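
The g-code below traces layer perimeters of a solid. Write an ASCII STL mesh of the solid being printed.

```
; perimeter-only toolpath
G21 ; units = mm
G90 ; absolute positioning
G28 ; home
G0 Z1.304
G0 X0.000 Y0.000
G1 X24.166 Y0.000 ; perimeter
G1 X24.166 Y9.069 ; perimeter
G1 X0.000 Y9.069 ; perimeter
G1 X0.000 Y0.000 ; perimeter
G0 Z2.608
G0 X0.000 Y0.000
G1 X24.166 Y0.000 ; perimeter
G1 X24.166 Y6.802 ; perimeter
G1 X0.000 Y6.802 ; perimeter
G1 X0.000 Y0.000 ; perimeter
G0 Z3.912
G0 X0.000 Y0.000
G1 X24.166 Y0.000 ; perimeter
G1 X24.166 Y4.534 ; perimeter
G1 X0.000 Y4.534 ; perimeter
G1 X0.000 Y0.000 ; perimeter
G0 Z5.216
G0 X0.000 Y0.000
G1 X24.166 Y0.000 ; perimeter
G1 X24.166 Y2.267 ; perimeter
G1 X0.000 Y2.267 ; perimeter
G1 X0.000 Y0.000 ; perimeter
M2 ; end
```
solid part
  facet normal 0.0000 0.0000 -1.0000
    outer loop
      vertex 24.166 11.336 0.000
      vertex 24.166 0.000 0.000
      vertex 0.000 0.000 0.000
    endloop
  endfacet
  facet normal 0.0000 0.0000 -1.0000
    outer loop
      vertex 0.000 11.336 0.000
      vertex 24.166 11.336 0.000
      vertex 0.000 0.000 0.000
    endloop
  endfacet
  facet normal 0.0000 -1.0000 0.0000
    outer loop
      vertex 0.000 0.000 0.000
      vertex 24.166 0.000 0.000
      vertex 24.166 0.000 6.520
    endloop
  endfacet
  facet normal 0.0000 -1.0000 0.0000
    outer loop
      vertex 0.000 0.000 0.000
      vertex 24.166 0.000 6.520
      vertex 0.000 0.000 6.520
    endloop
  endfacet
  facet normal 0.0000 0.4986 0.8668
    outer loop
      vertex 0.000 0.000 6.520
      vertex 24.166 0.000 6.520
      vertex 24.166 11.336 0.000
    endloop
  endfacet
  facet normal 0.0000 0.4986 0.8668
    outer loop
      vertex 0.000 0.000 6.520
      vertex 24.166 11.336 0.000
      vertex 0.000 11.336 0.000
    endloop
  endfacet
  facet normal -1.0000 0.0000 0.0000
    outer loop
      vertex 0.000 0.000 6.520
      vertex 0.000 11.336 0.000
      vertex 0.000 0.000 0.000
    endloop
  endfacet
  facet normal 1.0000 0.0000 0.0000
    outer loop
      vertex 24.166 0.000 0.000
      vertex 24.166 11.336 0.000
      vertex 24.166 0.000 6.520
    endloop
  endfacet
endsolid part

The G0 Z moves step by Δz≈1.304 mm. The G1 loops shrink linearly with z, so the solid tapers from its base footprint up to z≈6.52. Closing with a flat bottom cap and the tapered top and triangulating gives 8 facets — a wedge (ramp): 24.2 × 11.3 mm base, rising to 6.52 mm along the y=0 edge and sloping linearly to z=0 at y=11.3.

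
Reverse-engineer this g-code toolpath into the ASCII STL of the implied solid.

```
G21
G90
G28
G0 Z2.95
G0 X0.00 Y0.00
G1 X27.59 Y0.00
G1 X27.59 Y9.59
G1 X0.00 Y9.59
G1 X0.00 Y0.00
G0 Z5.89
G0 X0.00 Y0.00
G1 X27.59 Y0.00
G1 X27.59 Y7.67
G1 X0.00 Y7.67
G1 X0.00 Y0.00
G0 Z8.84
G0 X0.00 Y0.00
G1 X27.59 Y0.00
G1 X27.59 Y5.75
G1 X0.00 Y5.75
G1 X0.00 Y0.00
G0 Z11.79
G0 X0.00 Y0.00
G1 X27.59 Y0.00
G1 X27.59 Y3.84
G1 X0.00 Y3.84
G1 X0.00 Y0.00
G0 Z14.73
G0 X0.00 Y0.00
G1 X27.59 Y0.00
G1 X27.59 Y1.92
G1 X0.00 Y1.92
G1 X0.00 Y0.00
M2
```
solid part
  facet normal 0.0000 0.0000 -1.0000
    outer loop
      vertex 27.59 11.51 0.00
      vertex 27.59 0.00 0.00
      vertex 0.00 0.00 0.00
    endloop
  endfacet
  facet normal 0.0000 0.0000 -1.0000
    outer loop
      vertex 0.00 11.51 0.00
      vertex 27.59 11.51 0.00
      vertex 0.00 0.00 0.00
    endloop
  endfacet
  facet normal 0.0000 -1.0000 0.0000
    outer loop
      vertex 0.00 0.00 0.00
      vertex 27.59 0.00 0.00
      vertex 27.59 0.00 17.68
    endloop
  endfacet
  facet normal 0.0000 -1.0000 0.0000
    outer loop
      vertex 0.00 0.00 0.00
      vertex 27.59 0.00 17.68
      vertex 0.00 0.00 17.68
    endloop
  endfacet
  facet normal 0.0000 0.8381 0.5456
    outer loop
      vertex 0.00 0.00 17.68
      vertex 27.59 0.00 17.68
      vertex 27.59 11.51 0.00
    endloop
  endfacet
  facet normal 0.0000 0.8381 0.5456
    outer loop
      vertex 0.00 0.00 17.68
      vertex 27.59 11.51 0.00
      vertex 0.00 11.51 0.00
    endloop
  endfacet
  facet normal -1.0000 0.0000 0.0000
    outer loop
      vertex 0.00 0.00 17.68
      vertex 0.00 11.51 0.00
      vertex 0.00 0.00 0.00
    endloop
  endfacet
  facet normal 1.0000 0.0000 0.0000
    outer loop
      vertex 27.59 0.00 0.00
      vertex 27.59 11.51 0.00
      vertex 27.59 0.00 17.68
    endloop
  endfacet
endsolid part

The G0 Z moves step by Δz≈2.95 mm. The G1 loops shrink linearly with z, so the solid tapers from its base footprint up to z≈17.7. Closing with a flat bottom cap and the tapered top and triangulating gives 8 facets — a wedge (ramp): 27.6 × 11.5 mm base, rising to 17.7 mm along the y=0 edge and sloping linearly to z=0 at y=11.5.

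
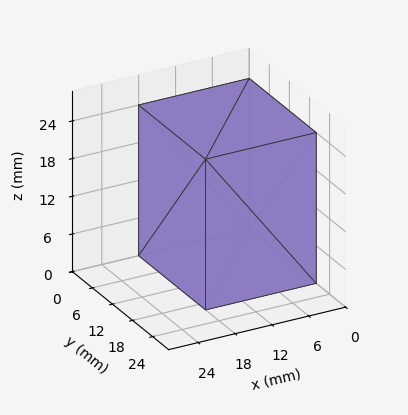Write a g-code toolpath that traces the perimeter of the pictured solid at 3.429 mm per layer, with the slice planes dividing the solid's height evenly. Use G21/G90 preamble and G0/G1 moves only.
Reading the render: the shape is a rectangular box, roughly 18 × 20 mm footprint and 24 mm tall (dimensions read to the nearest mm from the axis ticks). For the g-code, the solid's height is divided into equal slices at the stated Δz and each level perimeter traced with G1 moves after a G0 lift.

; perimeter-only toolpath
G21 ; units = mm
G90 ; absolute positioning
G28 ; home
; layer 1
G0 Z3.429
G0 X0.000 Y0.000
G1 X18.000 Y0.000
G1 X18.000 Y20.000
G1 X0.000 Y20.000
G1 X0.000 Y0.000
; layer 2
G0 Z6.857
G0 X0.000 Y0.000
G1 X18.000 Y0.000
G1 X18.000 Y20.000
G1 X0.000 Y20.000
G1 X0.000 Y0.000
; layer 3
G0 Z10.286
G0 X0.000 Y0.000
G1 X18.000 Y0.000
G1 X18.000 Y20.000
G1 X0.000 Y20.000
G1 X0.000 Y0.000
; layer 4
G0 Z13.714
G0 X0.000 Y0.000
G1 X18.000 Y0.000
G1 X18.000 Y20.000
G1 X0.000 Y20.000
G1 X0.000 Y0.000
; layer 5
G0 Z17.143
G0 X0.000 Y0.000
G1 X18.000 Y0.000
G1 X18.000 Y20.000
G1 X0.000 Y20.000
G1 X0.000 Y0.000
; layer 6
G0 Z20.571
G0 X0.000 Y0.000
G1 X18.000 Y0.000
G1 X18.000 Y20.000
G1 X0.000 Y20.000
G1 X0.000 Y0.000
; layer 7
G0 Z24.000
G0 X0.000 Y0.000
G1 X18.000 Y0.000
G1 X18.000 Y20.000
G1 X0.000 Y20.000
G1 X0.000 Y0.000
M2 ; end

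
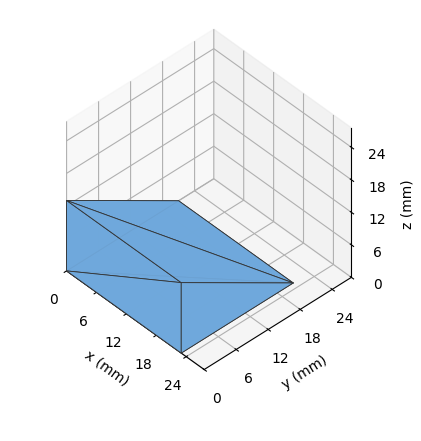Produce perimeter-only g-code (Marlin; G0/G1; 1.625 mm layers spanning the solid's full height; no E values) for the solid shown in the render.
Reading the render: the shape is a wedge (ramp): 23 × 21 mm base, rising to 13 mm along the y=0 edge and sloping linearly to z=0 at y=21 (dimensions read to the nearest mm from the axis ticks). For the g-code, the solid's height is divided into equal slices at the stated Δz and each level perimeter traced with G1 moves after a G0 lift.

; perimeter-only toolpath
G21 ; units = mm
G90 ; absolute positioning
G28 ; home
; layer 1
G0 Z1.625
G0 X0.000 Y0.000
G1 X23.000 Y0.000
G1 X23.000 Y18.375
G1 X0.000 Y18.375
G1 X0.000 Y0.000
; layer 2
G0 Z3.250
G0 X0.000 Y0.000
G1 X23.000 Y0.000
G1 X23.000 Y15.750
G1 X0.000 Y15.750
G1 X0.000 Y0.000
; layer 3
G0 Z4.875
G0 X0.000 Y0.000
G1 X23.000 Y0.000
G1 X23.000 Y13.125
G1 X0.000 Y13.125
G1 X0.000 Y0.000
; layer 4
G0 Z6.500
G0 X0.000 Y0.000
G1 X23.000 Y0.000
G1 X23.000 Y10.500
G1 X0.000 Y10.500
G1 X0.000 Y0.000
; layer 5
G0 Z8.125
G0 X0.000 Y0.000
G1 X23.000 Y0.000
G1 X23.000 Y7.875
G1 X0.000 Y7.875
G1 X0.000 Y0.000
; layer 6
G0 Z9.750
G0 X0.000 Y0.000
G1 X23.000 Y0.000
G1 X23.000 Y5.250
G1 X0.000 Y5.250
G1 X0.000 Y0.000
; layer 7
G0 Z11.375
G0 X0.000 Y0.000
G1 X23.000 Y0.000
G1 X23.000 Y2.625
G1 X0.000 Y2.625
G1 X0.000 Y0.000
M2 ; end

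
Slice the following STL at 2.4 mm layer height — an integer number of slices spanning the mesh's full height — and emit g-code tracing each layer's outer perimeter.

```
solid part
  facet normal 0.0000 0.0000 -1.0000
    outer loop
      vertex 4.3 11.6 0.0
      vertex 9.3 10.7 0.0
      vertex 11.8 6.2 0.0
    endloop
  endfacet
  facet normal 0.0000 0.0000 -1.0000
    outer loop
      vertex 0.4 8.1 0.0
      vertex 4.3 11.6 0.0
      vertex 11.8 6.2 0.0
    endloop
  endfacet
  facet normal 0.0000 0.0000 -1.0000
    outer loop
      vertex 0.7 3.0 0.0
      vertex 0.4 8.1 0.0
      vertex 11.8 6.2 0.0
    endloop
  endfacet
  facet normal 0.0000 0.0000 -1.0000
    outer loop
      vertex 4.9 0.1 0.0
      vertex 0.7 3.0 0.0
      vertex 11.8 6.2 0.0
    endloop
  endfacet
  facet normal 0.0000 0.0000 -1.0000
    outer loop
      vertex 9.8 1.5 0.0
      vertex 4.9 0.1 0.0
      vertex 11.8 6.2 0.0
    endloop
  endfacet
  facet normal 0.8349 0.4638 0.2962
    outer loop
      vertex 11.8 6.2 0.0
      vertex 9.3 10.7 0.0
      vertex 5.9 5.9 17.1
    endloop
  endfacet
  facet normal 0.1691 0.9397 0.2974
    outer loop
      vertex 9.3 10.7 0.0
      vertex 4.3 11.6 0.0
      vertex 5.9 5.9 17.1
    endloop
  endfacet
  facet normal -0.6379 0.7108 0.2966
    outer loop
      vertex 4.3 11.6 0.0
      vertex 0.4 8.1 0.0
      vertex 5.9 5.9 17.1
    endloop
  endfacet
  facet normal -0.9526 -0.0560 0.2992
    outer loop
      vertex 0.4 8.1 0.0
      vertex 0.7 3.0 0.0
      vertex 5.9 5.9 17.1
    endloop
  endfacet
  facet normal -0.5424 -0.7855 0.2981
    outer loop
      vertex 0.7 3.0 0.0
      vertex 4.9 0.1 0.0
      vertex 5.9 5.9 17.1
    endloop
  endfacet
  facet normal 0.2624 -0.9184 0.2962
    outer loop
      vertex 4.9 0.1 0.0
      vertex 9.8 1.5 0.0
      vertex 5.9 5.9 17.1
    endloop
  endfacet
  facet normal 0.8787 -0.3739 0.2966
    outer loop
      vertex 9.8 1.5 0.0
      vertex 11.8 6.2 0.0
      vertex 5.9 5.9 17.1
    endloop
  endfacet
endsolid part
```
; perimeter-only toolpath
G21 ; units = mm
G90 ; absolute positioning
G28 ; home
; layer 1
G0 Z2.4
G0 X11.0 Y6.2
G1 X8.8 Y10.0
G1 X4.5 Y10.8
G1 X1.2 Y7.8
G1 X1.4 Y3.4
G1 X5.0 Y0.9
G1 X9.2 Y2.1
G1 X11.0 Y6.2
; layer 2
G0 Z4.9
G0 X10.1 Y6.1
G1 X8.3 Y9.3
G1 X4.8 Y10.0
G1 X2.0 Y7.5
G1 X2.2 Y3.8
G1 X5.2 Y1.8
G1 X8.7 Y2.8
G1 X10.1 Y6.1
; layer 3
G0 Z7.3
G0 X9.3 Y6.1
G1 X7.8 Y8.6
G1 X5.0 Y9.2
G1 X2.8 Y7.2
G1 X2.9 Y4.2
G1 X5.3 Y2.6
G1 X8.1 Y3.4
G1 X9.3 Y6.1
; layer 4
G0 Z9.8
G0 X8.4 Y6.0
G1 X7.4 Y8.0
G1 X5.2 Y8.3
G1 X3.5 Y6.8
G1 X3.7 Y4.7
G1 X5.5 Y3.4
G1 X7.6 Y4.0
G1 X8.4 Y6.0
; layer 5
G0 Z12.2
G0 X7.6 Y6.0
G1 X6.9 Y7.3
G1 X5.4 Y7.5
G1 X4.3 Y6.5
G1 X4.4 Y5.1
G1 X5.6 Y4.2
G1 X7.0 Y4.6
G1 X7.6 Y6.0
; layer 6
G0 Z14.7
G0 X6.7 Y5.9
G1 X6.4 Y6.6
G1 X5.7 Y6.7
G1 X5.1 Y6.2
G1 X5.2 Y5.5
G1 X5.8 Y5.1
G1 X6.5 Y5.3
G1 X6.7 Y5.9
M2 ; end

The solid is a regular 7-sided pyramid, base circumscribed radius ≈ 5.9 mm, apex at z ≈ 17.1 mm. Slicing at Δz = 2.4 mm — 7 equal slices spanning the solid's height, so layer i sits at z = i·h/7 — gives 6 non-empty perimeters. Each is a 7-segment closed polygon; G0 lifts to the layer z and rapids to the start vertex, then G1 traces the edges. The cross-section shrinks linearly with z (the slice at the apex is degenerate and omitted).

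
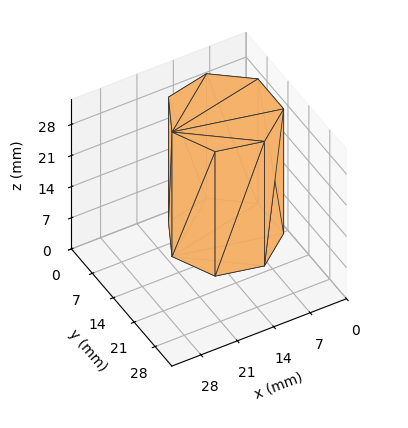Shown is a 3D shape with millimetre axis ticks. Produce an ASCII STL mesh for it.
Reading the render: the shape is a regular 7-sided prism (a cylinder approximated with 7 flat sides), circumscribed radius ≈ 10 mm, height ≈ 28 mm (dimensions read to the nearest mm from the axis ticks). For the STL, each face is triangulated and given an outward normal.

solid part
  facet normal 0.0000 0.0000 -1.0000
    outer loop
      vertex 7.8 19.7 0.0
      vertex 16.2 17.8 0.0
      vertex 20.0 10.0 0.0
    endloop
  endfacet
  facet normal 0.0000 0.0000 -1.0000
    outer loop
      vertex 1.0 14.3 0.0
      vertex 7.8 19.7 0.0
      vertex 20.0 10.0 0.0
    endloop
  endfacet
  facet normal 0.0000 0.0000 -1.0000
    outer loop
      vertex 1.0 5.7 0.0
      vertex 1.0 14.3 0.0
      vertex 20.0 10.0 0.0
    endloop
  endfacet
  facet normal 0.0000 0.0000 -1.0000
    outer loop
      vertex 7.8 0.3 0.0
      vertex 1.0 5.7 0.0
      vertex 20.0 10.0 0.0
    endloop
  endfacet
  facet normal 0.0000 0.0000 -1.0000
    outer loop
      vertex 16.2 2.2 0.0
      vertex 7.8 0.3 0.0
      vertex 20.0 10.0 0.0
    endloop
  endfacet
  facet normal 0.0000 0.0000 1.0000
    outer loop
      vertex 20.0 10.0 28.0
      vertex 16.2 17.8 28.0
      vertex 7.8 19.7 28.0
    endloop
  endfacet
  facet normal 0.0000 0.0000 1.0000
    outer loop
      vertex 20.0 10.0 28.0
      vertex 7.8 19.7 28.0
      vertex 1.0 14.3 28.0
    endloop
  endfacet
  facet normal 0.0000 0.0000 1.0000
    outer loop
      vertex 20.0 10.0 28.0
      vertex 1.0 14.3 28.0
      vertex 1.0 5.7 28.0
    endloop
  endfacet
  facet normal 0.0000 0.0000 1.0000
    outer loop
      vertex 20.0 10.0 28.0
      vertex 1.0 5.7 28.0
      vertex 7.8 0.3 28.0
    endloop
  endfacet
  facet normal 0.0000 0.0000 1.0000
    outer loop
      vertex 20.0 10.0 28.0
      vertex 7.8 0.3 28.0
      vertex 16.2 2.2 28.0
    endloop
  endfacet
  facet normal 0.8990 0.4380 0.0000
    outer loop
      vertex 20.0 10.0 0.0
      vertex 16.2 17.8 0.0
      vertex 16.2 17.8 28.0
    endloop
  endfacet
  facet normal 0.8990 0.4380 0.0000
    outer loop
      vertex 20.0 10.0 0.0
      vertex 16.2 17.8 28.0
      vertex 20.0 10.0 28.0
    endloop
  endfacet
  facet normal 0.2206 0.9754 0.0000
    outer loop
      vertex 16.2 17.8 0.0
      vertex 7.8 19.7 0.0
      vertex 7.8 19.7 28.0
    endloop
  endfacet
  facet normal 0.2206 0.9754 0.0000
    outer loop
      vertex 16.2 17.8 0.0
      vertex 7.8 19.7 28.0
      vertex 16.2 17.8 28.0
    endloop
  endfacet
  facet normal -0.6219 0.7831 0.0000
    outer loop
      vertex 7.8 19.7 0.0
      vertex 1.0 14.3 0.0
      vertex 1.0 14.3 28.0
    endloop
  endfacet
  facet normal -0.6219 0.7831 0.0000
    outer loop
      vertex 7.8 19.7 0.0
      vertex 1.0 14.3 28.0
      vertex 7.8 19.7 28.0
    endloop
  endfacet
  facet normal -1.0000 0.0000 0.0000
    outer loop
      vertex 1.0 14.3 0.0
      vertex 1.0 5.7 0.0
      vertex 1.0 5.7 28.0
    endloop
  endfacet
  facet normal -1.0000 0.0000 0.0000
    outer loop
      vertex 1.0 14.3 0.0
      vertex 1.0 5.7 28.0
      vertex 1.0 14.3 28.0
    endloop
  endfacet
  facet normal -0.6219 -0.7831 0.0000
    outer loop
      vertex 1.0 5.7 0.0
      vertex 7.8 0.3 0.0
      vertex 7.8 0.3 28.0
    endloop
  endfacet
  facet normal -0.6219 -0.7831 0.0000
    outer loop
      vertex 1.0 5.7 0.0
      vertex 7.8 0.3 28.0
      vertex 1.0 5.7 28.0
    endloop
  endfacet
  facet normal 0.2206 -0.9754 0.0000
    outer loop
      vertex 7.8 0.3 0.0
      vertex 16.2 2.2 0.0
      vertex 16.2 2.2 28.0
    endloop
  endfacet
  facet normal 0.2206 -0.9754 0.0000
    outer loop
      vertex 7.8 0.3 0.0
      vertex 16.2 2.2 28.0
      vertex 7.8 0.3 28.0
    endloop
  endfacet
  facet normal 0.8990 -0.4380 0.0000
    outer loop
      vertex 16.2 2.2 0.0
      vertex 20.0 10.0 0.0
      vertex 20.0 10.0 28.0
    endloop
  endfacet
  facet normal 0.8990 -0.4380 0.0000
    outer loop
      vertex 16.2 2.2 0.0
      vertex 20.0 10.0 28.0
      vertex 16.2 2.2 28.0
    endloop
  endfacet
endsolid part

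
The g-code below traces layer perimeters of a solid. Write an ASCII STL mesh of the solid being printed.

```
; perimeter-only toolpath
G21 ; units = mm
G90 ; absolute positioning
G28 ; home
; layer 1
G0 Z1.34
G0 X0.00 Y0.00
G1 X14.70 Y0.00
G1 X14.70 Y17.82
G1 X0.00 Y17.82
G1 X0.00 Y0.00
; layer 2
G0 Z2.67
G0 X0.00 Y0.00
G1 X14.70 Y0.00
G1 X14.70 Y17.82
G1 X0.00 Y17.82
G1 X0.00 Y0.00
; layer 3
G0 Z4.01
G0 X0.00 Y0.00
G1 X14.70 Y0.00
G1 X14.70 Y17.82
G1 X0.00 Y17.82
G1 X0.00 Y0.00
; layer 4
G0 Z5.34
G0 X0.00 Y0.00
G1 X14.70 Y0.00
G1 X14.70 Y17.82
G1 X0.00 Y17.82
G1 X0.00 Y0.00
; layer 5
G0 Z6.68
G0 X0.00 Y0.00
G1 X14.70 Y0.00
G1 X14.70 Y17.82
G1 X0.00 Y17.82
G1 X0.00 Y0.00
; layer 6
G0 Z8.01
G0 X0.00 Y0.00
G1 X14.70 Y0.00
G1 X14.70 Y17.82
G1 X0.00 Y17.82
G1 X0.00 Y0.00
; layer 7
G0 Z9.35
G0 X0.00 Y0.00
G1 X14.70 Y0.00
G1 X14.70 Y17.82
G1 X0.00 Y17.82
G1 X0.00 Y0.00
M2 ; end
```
solid part
  facet normal 0.0000 0.0000 -1.0000
    outer loop
      vertex 14.70 17.82 0.00
      vertex 14.70 0.00 0.00
      vertex 0.00 0.00 0.00
    endloop
  endfacet
  facet normal 0.0000 0.0000 -1.0000
    outer loop
      vertex 0.00 17.82 0.00
      vertex 14.70 17.82 0.00
      vertex 0.00 0.00 0.00
    endloop
  endfacet
  facet normal 0.0000 0.0000 1.0000
    outer loop
      vertex 0.00 0.00 9.35
      vertex 14.70 0.00 9.35
      vertex 14.70 17.82 9.35
    endloop
  endfacet
  facet normal 0.0000 0.0000 1.0000
    outer loop
      vertex 0.00 0.00 9.35
      vertex 14.70 17.82 9.35
      vertex 0.00 17.82 9.35
    endloop
  endfacet
  facet normal 0.0000 -1.0000 0.0000
    outer loop
      vertex 0.00 0.00 0.00
      vertex 14.70 0.00 0.00
      vertex 14.70 0.00 9.35
    endloop
  endfacet
  facet normal 0.0000 -1.0000 0.0000
    outer loop
      vertex 0.00 0.00 0.00
      vertex 14.70 0.00 9.35
      vertex 0.00 0.00 9.35
    endloop
  endfacet
  facet normal 0.0000 1.0000 0.0000
    outer loop
      vertex 14.70 17.82 9.35
      vertex 14.70 17.82 0.00
      vertex 0.00 17.82 0.00
    endloop
  endfacet
  facet normal 0.0000 1.0000 0.0000
    outer loop
      vertex 0.00 17.82 9.35
      vertex 14.70 17.82 9.35
      vertex 0.00 17.82 0.00
    endloop
  endfacet
  facet normal -1.0000 0.0000 0.0000
    outer loop
      vertex 0.00 17.82 9.35
      vertex 0.00 17.82 0.00
      vertex 0.00 0.00 0.00
    endloop
  endfacet
  facet normal -1.0000 0.0000 0.0000
    outer loop
      vertex 0.00 0.00 9.35
      vertex 0.00 17.82 9.35
      vertex 0.00 0.00 0.00
    endloop
  endfacet
  facet normal 1.0000 0.0000 0.0000
    outer loop
      vertex 14.70 0.00 0.00
      vertex 14.70 17.82 0.00
      vertex 14.70 17.82 9.35
    endloop
  endfacet
  facet normal 1.0000 0.0000 0.0000
    outer loop
      vertex 14.70 0.00 0.00
      vertex 14.70 17.82 9.35
      vertex 14.70 0.00 9.35
    endloop
  endfacet
endsolid part

The G0 Z moves step by Δz≈1.34 mm. Every layer's G1 loop is the same polygon, so the solid is a straight extrusion of it from z=0 to z≈9.35. Closing with flat bottom and top caps and triangulating gives 12 facets — a rectangular box, roughly 14.7 × 17.8 mm footprint and 9.35 mm tall.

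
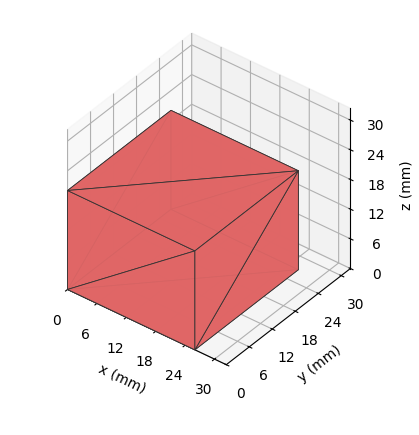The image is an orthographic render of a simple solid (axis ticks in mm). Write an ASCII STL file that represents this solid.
Reading the render: the shape is a rectangular box, roughly 26 × 27 mm footprint and 20 mm tall (dimensions read to the nearest mm from the axis ticks). For the STL, each face is triangulated and given an outward normal.

solid part
  facet normal 0.0000 0.0000 -1.0000
    outer loop
      vertex 26.000 27.000 0.000
      vertex 26.000 0.000 0.000
      vertex 0.000 0.000 0.000
    endloop
  endfacet
  facet normal 0.0000 0.0000 -1.0000
    outer loop
      vertex 0.000 27.000 0.000
      vertex 26.000 27.000 0.000
      vertex 0.000 0.000 0.000
    endloop
  endfacet
  facet normal 0.0000 0.0000 1.0000
    outer loop
      vertex 0.000 0.000 20.000
      vertex 26.000 0.000 20.000
      vertex 26.000 27.000 20.000
    endloop
  endfacet
  facet normal 0.0000 0.0000 1.0000
    outer loop
      vertex 0.000 0.000 20.000
      vertex 26.000 27.000 20.000
      vertex 0.000 27.000 20.000
    endloop
  endfacet
  facet normal 0.0000 -1.0000 0.0000
    outer loop
      vertex 0.000 0.000 0.000
      vertex 26.000 0.000 0.000
      vertex 26.000 0.000 20.000
    endloop
  endfacet
  facet normal 0.0000 -1.0000 0.0000
    outer loop
      vertex 0.000 0.000 0.000
      vertex 26.000 0.000 20.000
      vertex 0.000 0.000 20.000
    endloop
  endfacet
  facet normal 0.0000 1.0000 0.0000
    outer loop
      vertex 26.000 27.000 20.000
      vertex 26.000 27.000 0.000
      vertex 0.000 27.000 0.000
    endloop
  endfacet
  facet normal 0.0000 1.0000 0.0000
    outer loop
      vertex 0.000 27.000 20.000
      vertex 26.000 27.000 20.000
      vertex 0.000 27.000 0.000
    endloop
  endfacet
  facet normal -1.0000 0.0000 0.0000
    outer loop
      vertex 0.000 27.000 20.000
      vertex 0.000 27.000 0.000
      vertex 0.000 0.000 0.000
    endloop
  endfacet
  facet normal -1.0000 0.0000 0.0000
    outer loop
      vertex 0.000 0.000 20.000
      vertex 0.000 27.000 20.000
      vertex 0.000 0.000 0.000
    endloop
  endfacet
  facet normal 1.0000 0.0000 0.0000
    outer loop
      vertex 26.000 0.000 0.000
      vertex 26.000 27.000 0.000
      vertex 26.000 27.000 20.000
    endloop
  endfacet
  facet normal 1.0000 0.0000 0.0000
    outer loop
      vertex 26.000 0.000 0.000
      vertex 26.000 27.000 20.000
      vertex 26.000 0.000 20.000
    endloop
  endfacet
endsolid part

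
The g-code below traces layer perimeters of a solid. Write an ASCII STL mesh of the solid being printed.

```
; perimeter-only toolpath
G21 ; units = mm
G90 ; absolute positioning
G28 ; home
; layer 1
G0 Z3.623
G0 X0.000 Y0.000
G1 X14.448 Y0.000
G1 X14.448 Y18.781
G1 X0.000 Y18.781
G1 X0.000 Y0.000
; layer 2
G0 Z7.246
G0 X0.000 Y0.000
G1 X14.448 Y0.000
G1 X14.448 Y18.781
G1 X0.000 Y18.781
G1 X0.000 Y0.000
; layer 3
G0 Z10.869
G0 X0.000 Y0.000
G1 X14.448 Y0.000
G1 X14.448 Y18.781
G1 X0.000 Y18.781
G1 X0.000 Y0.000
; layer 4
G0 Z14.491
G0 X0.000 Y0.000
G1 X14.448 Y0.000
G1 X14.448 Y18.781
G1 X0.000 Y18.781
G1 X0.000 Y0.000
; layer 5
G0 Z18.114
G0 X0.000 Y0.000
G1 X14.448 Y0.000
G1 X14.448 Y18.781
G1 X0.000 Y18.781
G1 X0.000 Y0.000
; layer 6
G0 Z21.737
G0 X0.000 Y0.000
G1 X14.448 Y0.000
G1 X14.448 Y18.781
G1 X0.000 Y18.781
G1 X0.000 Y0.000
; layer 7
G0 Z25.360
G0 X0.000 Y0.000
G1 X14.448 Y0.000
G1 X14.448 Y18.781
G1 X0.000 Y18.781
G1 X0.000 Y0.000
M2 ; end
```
solid part
  facet normal 0.0000 0.0000 -1.0000
    outer loop
      vertex 14.448 18.781 0.000
      vertex 14.448 0.000 0.000
      vertex 0.000 0.000 0.000
    endloop
  endfacet
  facet normal 0.0000 0.0000 -1.0000
    outer loop
      vertex 0.000 18.781 0.000
      vertex 14.448 18.781 0.000
      vertex 0.000 0.000 0.000
    endloop
  endfacet
  facet normal 0.0000 0.0000 1.0000
    outer loop
      vertex 0.000 0.000 25.360
      vertex 14.448 0.000 25.360
      vertex 14.448 18.781 25.360
    endloop
  endfacet
  facet normal 0.0000 0.0000 1.0000
    outer loop
      vertex 0.000 0.000 25.360
      vertex 14.448 18.781 25.360
      vertex 0.000 18.781 25.360
    endloop
  endfacet
  facet normal 0.0000 -1.0000 0.0000
    outer loop
      vertex 0.000 0.000 0.000
      vertex 14.448 0.000 0.000
      vertex 14.448 0.000 25.360
    endloop
  endfacet
  facet normal 0.0000 -1.0000 0.0000
    outer loop
      vertex 0.000 0.000 0.000
      vertex 14.448 0.000 25.360
      vertex 0.000 0.000 25.360
    endloop
  endfacet
  facet normal 0.0000 1.0000 0.0000
    outer loop
      vertex 14.448 18.781 25.360
      vertex 14.448 18.781 0.000
      vertex 0.000 18.781 0.000
    endloop
  endfacet
  facet normal 0.0000 1.0000 0.0000
    outer loop
      vertex 0.000 18.781 25.360
      vertex 14.448 18.781 25.360
      vertex 0.000 18.781 0.000
    endloop
  endfacet
  facet normal -1.0000 0.0000 0.0000
    outer loop
      vertex 0.000 18.781 25.360
      vertex 0.000 18.781 0.000
      vertex 0.000 0.000 0.000
    endloop
  endfacet
  facet normal -1.0000 0.0000 0.0000
    outer loop
      vertex 0.000 0.000 25.360
      vertex 0.000 18.781 25.360
      vertex 0.000 0.000 0.000
    endloop
  endfacet
  facet normal 1.0000 0.0000 0.0000
    outer loop
      vertex 14.448 0.000 0.000
      vertex 14.448 18.781 0.000
      vertex 14.448 18.781 25.360
    endloop
  endfacet
  facet normal 1.0000 0.0000 0.0000
    outer loop
      vertex 14.448 0.000 0.000
      vertex 14.448 18.781 25.360
      vertex 14.448 0.000 25.360
    endloop
  endfacet
endsolid part

The G0 Z moves step by Δz≈3.623 mm. Every layer's G1 loop is the same polygon, so the solid is a straight extrusion of it from z=0 to z≈25.4. Closing with flat bottom and top caps and triangulating gives 12 facets — a rectangular box, roughly 14.4 × 18.8 mm footprint and 25.4 mm tall.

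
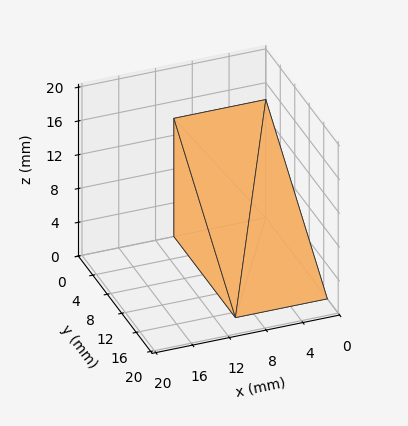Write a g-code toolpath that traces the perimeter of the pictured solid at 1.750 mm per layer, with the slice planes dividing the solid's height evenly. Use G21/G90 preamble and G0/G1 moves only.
Reading the render: the shape is a wedge (ramp): 10 × 17 mm base, rising to 14 mm along the y=0 edge and sloping linearly to z=0 at y=17 (dimensions read to the nearest mm from the axis ticks). For the g-code, the solid's height is divided into equal slices at the stated Δz and each level perimeter traced with G1 moves after a G0 lift.

; perimeter-only toolpath
G21 ; units = mm
G90 ; absolute positioning
G28 ; home
; layer 1
G0 Z1.750
G0 X0.000 Y0.000
G1 X10.000 Y0.000
G1 X10.000 Y14.875
G1 X0.000 Y14.875
G1 X0.000 Y0.000
; layer 2
G0 Z3.500
G0 X0.000 Y0.000
G1 X10.000 Y0.000
G1 X10.000 Y12.750
G1 X0.000 Y12.750
G1 X0.000 Y0.000
; layer 3
G0 Z5.250
G0 X0.000 Y0.000
G1 X10.000 Y0.000
G1 X10.000 Y10.625
G1 X0.000 Y10.625
G1 X0.000 Y0.000
; layer 4
G0 Z7.000
G0 X0.000 Y0.000
G1 X10.000 Y0.000
G1 X10.000 Y8.500
G1 X0.000 Y8.500
G1 X0.000 Y0.000
; layer 5
G0 Z8.750
G0 X0.000 Y0.000
G1 X10.000 Y0.000
G1 X10.000 Y6.375
G1 X0.000 Y6.375
G1 X0.000 Y0.000
; layer 6
G0 Z10.500
G0 X0.000 Y0.000
G1 X10.000 Y0.000
G1 X10.000 Y4.250
G1 X0.000 Y4.250
G1 X0.000 Y0.000
; layer 7
G0 Z12.250
G0 X0.000 Y0.000
G1 X10.000 Y0.000
G1 X10.000 Y2.125
G1 X0.000 Y2.125
G1 X0.000 Y0.000
M2 ; end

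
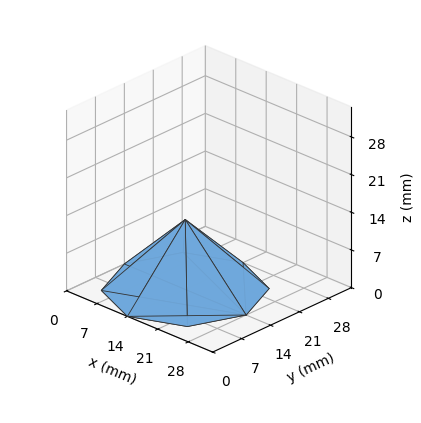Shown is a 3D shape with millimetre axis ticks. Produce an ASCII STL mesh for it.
Reading the render: the shape is a regular 8-sided pyramid, base circumscribed radius ≈ 14 mm, apex at z ≈ 13 mm (dimensions read to the nearest mm from the axis ticks). For the STL, each face is triangulated and given an outward normal.

solid part
  facet normal 0.0000 0.0000 -1.0000
    outer loop
      vertex 14.0 28.0 0.0
      vertex 23.9 23.9 0.0
      vertex 28.0 14.0 0.0
    endloop
  endfacet
  facet normal 0.0000 0.0000 -1.0000
    outer loop
      vertex 4.1 23.9 0.0
      vertex 14.0 28.0 0.0
      vertex 28.0 14.0 0.0
    endloop
  endfacet
  facet normal 0.0000 0.0000 -1.0000
    outer loop
      vertex 0.0 14.0 0.0
      vertex 4.1 23.9 0.0
      vertex 28.0 14.0 0.0
    endloop
  endfacet
  facet normal 0.0000 0.0000 -1.0000
    outer loop
      vertex 4.1 4.1 0.0
      vertex 0.0 14.0 0.0
      vertex 28.0 14.0 0.0
    endloop
  endfacet
  facet normal 0.0000 0.0000 -1.0000
    outer loop
      vertex 14.0 0.0 0.0
      vertex 4.1 4.1 0.0
      vertex 28.0 14.0 0.0
    endloop
  endfacet
  facet normal 0.0000 0.0000 -1.0000
    outer loop
      vertex 23.9 4.1 0.0
      vertex 14.0 0.0 0.0
      vertex 28.0 14.0 0.0
    endloop
  endfacet
  facet normal 0.6549 0.2712 0.7053
    outer loop
      vertex 28.0 14.0 0.0
      vertex 23.9 23.9 0.0
      vertex 14.0 14.0 13.0
    endloop
  endfacet
  facet normal 0.2712 0.6549 0.7053
    outer loop
      vertex 23.9 23.9 0.0
      vertex 14.0 28.0 0.0
      vertex 14.0 14.0 13.0
    endloop
  endfacet
  facet normal -0.2712 0.6549 0.7053
    outer loop
      vertex 14.0 28.0 0.0
      vertex 4.1 23.9 0.0
      vertex 14.0 14.0 13.0
    endloop
  endfacet
  facet normal -0.6549 0.2712 0.7053
    outer loop
      vertex 4.1 23.9 0.0
      vertex 0.0 14.0 0.0
      vertex 14.0 14.0 13.0
    endloop
  endfacet
  facet normal -0.6549 -0.2712 0.7053
    outer loop
      vertex 0.0 14.0 0.0
      vertex 4.1 4.1 0.0
      vertex 14.0 14.0 13.0
    endloop
  endfacet
  facet normal -0.2712 -0.6549 0.7053
    outer loop
      vertex 4.1 4.1 0.0
      vertex 14.0 0.0 0.0
      vertex 14.0 14.0 13.0
    endloop
  endfacet
  facet normal 0.2712 -0.6549 0.7053
    outer loop
      vertex 14.0 0.0 0.0
      vertex 23.9 4.1 0.0
      vertex 14.0 14.0 13.0
    endloop
  endfacet
  facet normal 0.6549 -0.2712 0.7053
    outer loop
      vertex 23.9 4.1 0.0
      vertex 28.0 14.0 0.0
      vertex 14.0 14.0 13.0
    endloop
  endfacet
endsolid part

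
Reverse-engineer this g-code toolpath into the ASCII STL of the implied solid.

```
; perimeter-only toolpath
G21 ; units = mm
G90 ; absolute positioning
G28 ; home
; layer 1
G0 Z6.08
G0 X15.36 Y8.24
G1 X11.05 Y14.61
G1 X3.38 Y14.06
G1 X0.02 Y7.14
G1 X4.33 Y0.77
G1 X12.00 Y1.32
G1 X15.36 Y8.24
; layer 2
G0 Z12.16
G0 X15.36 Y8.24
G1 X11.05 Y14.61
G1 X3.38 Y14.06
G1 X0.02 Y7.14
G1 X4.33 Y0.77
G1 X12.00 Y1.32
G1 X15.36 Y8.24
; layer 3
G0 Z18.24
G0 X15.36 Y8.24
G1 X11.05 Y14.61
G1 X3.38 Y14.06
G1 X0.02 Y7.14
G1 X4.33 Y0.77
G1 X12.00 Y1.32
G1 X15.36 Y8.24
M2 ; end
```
solid part
  facet normal 0.0000 0.0000 -1.0000
    outer loop
      vertex 3.38 14.06 0.00
      vertex 11.05 14.61 0.00
      vertex 15.36 8.24 0.00
    endloop
  endfacet
  facet normal 0.0000 0.0000 -1.0000
    outer loop
      vertex 0.02 7.14 0.00
      vertex 3.38 14.06 0.00
      vertex 15.36 8.24 0.00
    endloop
  endfacet
  facet normal 0.0000 0.0000 -1.0000
    outer loop
      vertex 4.33 0.77 0.00
      vertex 0.02 7.14 0.00
      vertex 15.36 8.24 0.00
    endloop
  endfacet
  facet normal 0.0000 0.0000 -1.0000
    outer loop
      vertex 12.00 1.32 0.00
      vertex 4.33 0.77 0.00
      vertex 15.36 8.24 0.00
    endloop
  endfacet
  facet normal 0.0000 0.0000 1.0000
    outer loop
      vertex 15.36 8.24 18.24
      vertex 11.05 14.61 18.24
      vertex 3.38 14.06 18.24
    endloop
  endfacet
  facet normal 0.0000 0.0000 1.0000
    outer loop
      vertex 15.36 8.24 18.24
      vertex 3.38 14.06 18.24
      vertex 0.02 7.14 18.24
    endloop
  endfacet
  facet normal 0.0000 0.0000 1.0000
    outer loop
      vertex 15.36 8.24 18.24
      vertex 0.02 7.14 18.24
      vertex 4.33 0.77 18.24
    endloop
  endfacet
  facet normal 0.0000 0.0000 1.0000
    outer loop
      vertex 15.36 8.24 18.24
      vertex 4.33 0.77 18.24
      vertex 12.00 1.32 18.24
    endloop
  endfacet
  facet normal 0.8282 0.5604 0.0000
    outer loop
      vertex 15.36 8.24 0.00
      vertex 11.05 14.61 0.00
      vertex 11.05 14.61 18.24
    endloop
  endfacet
  facet normal 0.8282 0.5604 0.0000
    outer loop
      vertex 15.36 8.24 0.00
      vertex 11.05 14.61 18.24
      vertex 15.36 8.24 18.24
    endloop
  endfacet
  facet normal -0.0715 0.9974 0.0000
    outer loop
      vertex 11.05 14.61 0.00
      vertex 3.38 14.06 0.00
      vertex 3.38 14.06 18.24
    endloop
  endfacet
  facet normal -0.0715 0.9974 0.0000
    outer loop
      vertex 11.05 14.61 0.00
      vertex 3.38 14.06 18.24
      vertex 11.05 14.61 18.24
    endloop
  endfacet
  facet normal -0.8996 0.4368 0.0000
    outer loop
      vertex 3.38 14.06 0.00
      vertex 0.02 7.14 0.00
      vertex 0.02 7.14 18.24
    endloop
  endfacet
  facet normal -0.8996 0.4368 0.0000
    outer loop
      vertex 3.38 14.06 0.00
      vertex 0.02 7.14 18.24
      vertex 3.38 14.06 18.24
    endloop
  endfacet
  facet normal -0.8282 -0.5604 0.0000
    outer loop
      vertex 0.02 7.14 0.00
      vertex 4.33 0.77 0.00
      vertex 4.33 0.77 18.24
    endloop
  endfacet
  facet normal -0.8282 -0.5604 0.0000
    outer loop
      vertex 0.02 7.14 0.00
      vertex 4.33 0.77 18.24
      vertex 0.02 7.14 18.24
    endloop
  endfacet
  facet normal 0.0715 -0.9974 0.0000
    outer loop
      vertex 4.33 0.77 0.00
      vertex 12.00 1.32 0.00
      vertex 12.00 1.32 18.24
    endloop
  endfacet
  facet normal 0.0715 -0.9974 0.0000
    outer loop
      vertex 4.33 0.77 0.00
      vertex 12.00 1.32 18.24
      vertex 4.33 0.77 18.24
    endloop
  endfacet
  facet normal 0.8996 -0.4368 0.0000
    outer loop
      vertex 12.00 1.32 0.00
      vertex 15.36 8.24 0.00
      vertex 15.36 8.24 18.24
    endloop
  endfacet
  facet normal 0.8996 -0.4368 0.0000
    outer loop
      vertex 12.00 1.32 0.00
      vertex 15.36 8.24 18.24
      vertex 12.00 1.32 18.24
    endloop
  endfacet
endsolid part

The G0 Z moves step by Δz≈6.08 mm. Every layer's G1 loop is the same polygon, so the solid is a straight extrusion of it from z=0 to z≈18.2. Closing with flat bottom and top caps and triangulating gives 20 facets — a regular 6-sided prism (a cylinder approximated with 6 flat sides), circumscribed radius ≈ 7.69 mm, height ≈ 18.2 mm.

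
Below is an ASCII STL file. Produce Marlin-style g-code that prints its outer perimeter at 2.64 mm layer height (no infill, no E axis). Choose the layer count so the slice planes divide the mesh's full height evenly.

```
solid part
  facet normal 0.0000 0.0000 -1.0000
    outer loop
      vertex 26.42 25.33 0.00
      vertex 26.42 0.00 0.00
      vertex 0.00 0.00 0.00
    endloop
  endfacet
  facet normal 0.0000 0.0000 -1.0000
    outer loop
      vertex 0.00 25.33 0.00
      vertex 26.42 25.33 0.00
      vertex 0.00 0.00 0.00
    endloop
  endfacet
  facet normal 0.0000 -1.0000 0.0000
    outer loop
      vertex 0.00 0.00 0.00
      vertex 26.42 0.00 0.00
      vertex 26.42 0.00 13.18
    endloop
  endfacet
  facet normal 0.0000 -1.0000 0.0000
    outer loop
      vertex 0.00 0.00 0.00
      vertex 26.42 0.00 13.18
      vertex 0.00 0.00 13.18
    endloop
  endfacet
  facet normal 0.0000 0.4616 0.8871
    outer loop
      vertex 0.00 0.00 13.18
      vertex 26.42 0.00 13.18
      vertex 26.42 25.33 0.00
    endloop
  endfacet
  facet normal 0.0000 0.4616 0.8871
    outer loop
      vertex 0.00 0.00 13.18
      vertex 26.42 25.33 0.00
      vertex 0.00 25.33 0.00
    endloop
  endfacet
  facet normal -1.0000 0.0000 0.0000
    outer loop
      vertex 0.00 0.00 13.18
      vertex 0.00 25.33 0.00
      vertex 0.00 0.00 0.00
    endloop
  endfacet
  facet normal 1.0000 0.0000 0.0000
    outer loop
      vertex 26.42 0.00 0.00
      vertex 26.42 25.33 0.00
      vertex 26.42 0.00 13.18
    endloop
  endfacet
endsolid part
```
; perimeter-only toolpath
G21 ; units = mm
G90 ; absolute positioning
G28 ; home
; layer 1
G0 Z2.64
G0 X0.00 Y0.00
G1 X26.42 Y0.00
G1 X26.42 Y20.26
G1 X0.00 Y20.26
G1 X0.00 Y0.00
; layer 2
G0 Z5.27
G0 X0.00 Y0.00
G1 X26.42 Y0.00
G1 X26.42 Y15.20
G1 X0.00 Y15.20
G1 X0.00 Y0.00
; layer 3
G0 Z7.91
G0 X0.00 Y0.00
G1 X26.42 Y0.00
G1 X26.42 Y10.13
G1 X0.00 Y10.13
G1 X0.00 Y0.00
; layer 4
G0 Z10.54
G0 X0.00 Y0.00
G1 X26.42 Y0.00
G1 X26.42 Y5.07
G1 X0.00 Y5.07
G1 X0.00 Y0.00
M2 ; end

The solid is a wedge (ramp): 26.4 × 25.3 mm base, rising to 13.2 mm along the y=0 edge and sloping linearly to z=0 at y=25.3. Slicing at Δz = 2.64 mm — 5 equal slices spanning the solid's height, so layer i sits at z = i·h/5 — gives 4 non-empty perimeters. Each is a 4-segment closed polygon; G0 lifts to the layer z and rapids to the start vertex, then G1 traces the edges. The cross-section shrinks linearly with z (the slice at the apex is degenerate and omitted).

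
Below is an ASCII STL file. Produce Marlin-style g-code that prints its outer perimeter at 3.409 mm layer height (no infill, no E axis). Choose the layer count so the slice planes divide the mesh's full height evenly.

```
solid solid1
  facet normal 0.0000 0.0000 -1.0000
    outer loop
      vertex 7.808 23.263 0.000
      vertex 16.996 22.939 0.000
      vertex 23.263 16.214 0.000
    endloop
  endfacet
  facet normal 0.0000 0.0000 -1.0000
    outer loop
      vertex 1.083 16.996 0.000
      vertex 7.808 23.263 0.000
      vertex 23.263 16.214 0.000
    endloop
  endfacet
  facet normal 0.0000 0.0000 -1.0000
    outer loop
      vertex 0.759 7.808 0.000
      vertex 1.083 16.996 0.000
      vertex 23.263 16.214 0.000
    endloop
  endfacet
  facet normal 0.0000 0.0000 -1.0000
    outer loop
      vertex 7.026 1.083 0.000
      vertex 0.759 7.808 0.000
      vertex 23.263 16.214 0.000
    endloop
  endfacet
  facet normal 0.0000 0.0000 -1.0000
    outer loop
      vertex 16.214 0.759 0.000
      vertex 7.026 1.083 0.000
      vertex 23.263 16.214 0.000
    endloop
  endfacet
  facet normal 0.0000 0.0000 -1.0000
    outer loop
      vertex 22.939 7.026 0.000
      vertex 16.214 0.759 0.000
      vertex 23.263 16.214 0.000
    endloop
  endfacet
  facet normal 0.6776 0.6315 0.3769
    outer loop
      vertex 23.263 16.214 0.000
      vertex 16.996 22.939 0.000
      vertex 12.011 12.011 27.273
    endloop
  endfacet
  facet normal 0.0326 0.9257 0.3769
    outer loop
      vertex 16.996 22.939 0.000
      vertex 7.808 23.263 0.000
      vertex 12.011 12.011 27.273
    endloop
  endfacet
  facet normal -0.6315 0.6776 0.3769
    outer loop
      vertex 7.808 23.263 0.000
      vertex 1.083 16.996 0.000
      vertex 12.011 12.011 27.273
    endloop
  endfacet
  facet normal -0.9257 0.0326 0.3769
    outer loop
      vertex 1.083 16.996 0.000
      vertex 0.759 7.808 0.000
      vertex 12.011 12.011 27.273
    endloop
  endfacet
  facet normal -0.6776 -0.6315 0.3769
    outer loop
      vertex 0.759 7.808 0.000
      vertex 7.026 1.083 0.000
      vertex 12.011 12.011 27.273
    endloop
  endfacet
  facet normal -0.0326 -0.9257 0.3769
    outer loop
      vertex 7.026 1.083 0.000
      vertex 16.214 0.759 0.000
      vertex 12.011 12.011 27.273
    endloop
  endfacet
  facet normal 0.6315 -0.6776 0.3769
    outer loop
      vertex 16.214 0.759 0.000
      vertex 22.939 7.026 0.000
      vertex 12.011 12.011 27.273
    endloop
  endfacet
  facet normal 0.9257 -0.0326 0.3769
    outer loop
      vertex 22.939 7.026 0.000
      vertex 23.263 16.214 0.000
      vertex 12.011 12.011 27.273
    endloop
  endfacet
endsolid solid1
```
; perimeter-only toolpath
G21 ; units = mm
G90 ; absolute positioning
G28 ; home
; layer 1
G0 Z3.409
G0 X21.857 Y15.689
G1 X16.373 Y21.573
G1 X8.333 Y21.857
G1 X2.449 Y16.373
G1 X2.165 Y8.333
G1 X7.649 Y2.449
G1 X15.689 Y2.165
G1 X21.573 Y7.649
G1 X21.857 Y15.689
; layer 2
G0 Z6.818
G0 X20.450 Y15.163
G1 X15.750 Y20.207
G1 X8.859 Y20.450
G1 X3.815 Y15.750
G1 X3.572 Y8.859
G1 X8.272 Y3.815
G1 X15.163 Y3.572
G1 X20.207 Y8.272
G1 X20.450 Y15.163
; layer 3
G0 Z10.227
G0 X19.044 Y14.638
G1 X15.127 Y18.841
G1 X9.384 Y19.044
G1 X5.181 Y15.127
G1 X4.979 Y9.384
G1 X8.895 Y5.181
G1 X14.638 Y4.979
G1 X18.841 Y8.895
G1 X19.044 Y14.638
; layer 4
G0 Z13.636
G0 X17.637 Y14.112
G1 X14.503 Y17.475
G1 X9.909 Y17.637
G1 X6.547 Y14.503
G1 X6.385 Y9.909
G1 X9.518 Y6.547
G1 X14.112 Y6.385
G1 X17.475 Y9.518
G1 X17.637 Y14.112
; layer 5
G0 Z17.046
G0 X16.230 Y13.587
G1 X13.880 Y16.109
G1 X10.435 Y16.230
G1 X7.913 Y13.880
G1 X7.791 Y10.435
G1 X10.142 Y7.913
G1 X13.587 Y7.791
G1 X16.109 Y10.142
G1 X16.230 Y13.587
; layer 6
G0 Z20.455
G0 X14.824 Y13.062
G1 X13.257 Y14.743
G1 X10.960 Y14.824
G1 X9.279 Y13.257
G1 X9.198 Y10.960
G1 X10.765 Y9.279
G1 X13.062 Y9.198
G1 X14.743 Y10.765
G1 X14.824 Y13.062
; layer 7
G0 Z23.864
G0 X13.418 Y12.536
G1 X12.634 Y13.377
G1 X11.486 Y13.418
G1 X10.645 Y12.634
G1 X10.604 Y11.486
G1 X11.388 Y10.645
G1 X12.536 Y10.604
G1 X13.377 Y11.388
G1 X13.418 Y12.536
M2 ; end

The solid is a regular 8-sided pyramid, base circumscribed radius ≈ 12 mm, apex at z ≈ 27.3 mm. Slicing at Δz = 3.409 mm — 8 equal slices spanning the solid's height, so layer i sits at z = i·h/8 — gives 7 non-empty perimeters. Each is a 8-segment closed polygon; G0 lifts to the layer z and rapids to the start vertex, then G1 traces the edges. The cross-section shrinks linearly with z (the slice at the apex is degenerate and omitted).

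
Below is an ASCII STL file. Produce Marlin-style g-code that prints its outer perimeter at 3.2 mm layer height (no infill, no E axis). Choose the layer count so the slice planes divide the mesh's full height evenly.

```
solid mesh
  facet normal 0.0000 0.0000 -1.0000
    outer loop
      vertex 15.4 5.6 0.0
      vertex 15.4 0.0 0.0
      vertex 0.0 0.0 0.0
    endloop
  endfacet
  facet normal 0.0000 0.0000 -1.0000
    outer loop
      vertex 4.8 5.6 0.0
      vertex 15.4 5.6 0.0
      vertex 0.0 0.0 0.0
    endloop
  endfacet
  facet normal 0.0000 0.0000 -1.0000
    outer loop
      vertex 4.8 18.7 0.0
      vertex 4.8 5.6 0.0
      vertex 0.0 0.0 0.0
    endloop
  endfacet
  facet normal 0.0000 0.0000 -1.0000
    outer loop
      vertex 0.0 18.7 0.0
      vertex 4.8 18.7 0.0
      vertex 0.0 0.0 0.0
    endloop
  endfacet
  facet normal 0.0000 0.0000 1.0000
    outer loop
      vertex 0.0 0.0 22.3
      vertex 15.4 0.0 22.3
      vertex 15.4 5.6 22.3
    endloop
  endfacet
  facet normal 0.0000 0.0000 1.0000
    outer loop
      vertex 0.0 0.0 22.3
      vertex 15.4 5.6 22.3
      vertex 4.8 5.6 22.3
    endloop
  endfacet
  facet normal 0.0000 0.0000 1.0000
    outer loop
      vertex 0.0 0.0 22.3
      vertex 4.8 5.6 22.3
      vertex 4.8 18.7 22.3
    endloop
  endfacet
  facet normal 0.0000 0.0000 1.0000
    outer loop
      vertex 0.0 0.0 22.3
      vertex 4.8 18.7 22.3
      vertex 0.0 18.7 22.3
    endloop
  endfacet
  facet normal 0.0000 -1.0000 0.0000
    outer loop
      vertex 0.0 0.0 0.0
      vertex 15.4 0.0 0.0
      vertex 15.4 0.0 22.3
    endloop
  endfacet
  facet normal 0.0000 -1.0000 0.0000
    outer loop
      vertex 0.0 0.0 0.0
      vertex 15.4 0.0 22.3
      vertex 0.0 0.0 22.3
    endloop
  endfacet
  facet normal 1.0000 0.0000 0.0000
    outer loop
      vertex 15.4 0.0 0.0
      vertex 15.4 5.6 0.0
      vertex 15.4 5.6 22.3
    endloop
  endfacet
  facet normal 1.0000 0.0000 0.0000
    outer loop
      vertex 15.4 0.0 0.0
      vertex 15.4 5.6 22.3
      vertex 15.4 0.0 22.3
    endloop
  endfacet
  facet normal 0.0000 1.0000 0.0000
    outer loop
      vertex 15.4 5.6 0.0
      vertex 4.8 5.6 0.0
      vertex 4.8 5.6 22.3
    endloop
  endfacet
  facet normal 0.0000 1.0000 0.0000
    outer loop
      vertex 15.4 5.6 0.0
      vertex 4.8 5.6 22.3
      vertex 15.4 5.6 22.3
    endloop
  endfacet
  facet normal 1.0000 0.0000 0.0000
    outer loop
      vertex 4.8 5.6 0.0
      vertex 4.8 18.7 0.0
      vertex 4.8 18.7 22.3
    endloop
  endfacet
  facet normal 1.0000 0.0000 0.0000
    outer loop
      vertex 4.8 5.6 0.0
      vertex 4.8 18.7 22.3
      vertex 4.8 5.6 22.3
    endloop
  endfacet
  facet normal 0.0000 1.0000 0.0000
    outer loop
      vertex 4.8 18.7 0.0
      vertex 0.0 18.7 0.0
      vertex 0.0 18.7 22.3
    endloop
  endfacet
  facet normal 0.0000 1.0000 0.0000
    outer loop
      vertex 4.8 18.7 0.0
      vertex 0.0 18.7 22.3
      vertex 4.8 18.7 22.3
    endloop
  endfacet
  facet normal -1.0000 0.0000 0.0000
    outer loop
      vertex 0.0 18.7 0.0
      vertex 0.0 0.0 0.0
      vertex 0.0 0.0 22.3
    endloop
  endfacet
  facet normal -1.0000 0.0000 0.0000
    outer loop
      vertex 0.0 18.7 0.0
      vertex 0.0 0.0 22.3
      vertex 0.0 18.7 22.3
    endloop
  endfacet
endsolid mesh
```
; perimeter-only toolpath
G21 ; units = mm
G90 ; absolute positioning
G28 ; home
; layer 1
G0 Z3.2
G0 X0.0 Y0.0
G1 X15.4 Y0.0
G1 X15.4 Y5.6
G1 X4.8 Y5.6
G1 X4.8 Y18.7
G1 X0.0 Y18.7
G1 X0.0 Y0.0
; layer 2
G0 Z6.4
G0 X0.0 Y0.0
G1 X15.4 Y0.0
G1 X15.4 Y5.6
G1 X4.8 Y5.6
G1 X4.8 Y18.7
G1 X0.0 Y18.7
G1 X0.0 Y0.0
; layer 3
G0 Z9.6
G0 X0.0 Y0.0
G1 X15.4 Y0.0
G1 X15.4 Y5.6
G1 X4.8 Y5.6
G1 X4.8 Y18.7
G1 X0.0 Y18.7
G1 X0.0 Y0.0
; layer 4
G0 Z12.7
G0 X0.0 Y0.0
G1 X15.4 Y0.0
G1 X15.4 Y5.6
G1 X4.8 Y5.6
G1 X4.8 Y18.7
G1 X0.0 Y18.7
G1 X0.0 Y0.0
; layer 5
G0 Z15.9
G0 X0.0 Y0.0
G1 X15.4 Y0.0
G1 X15.4 Y5.6
G1 X4.8 Y5.6
G1 X4.8 Y18.7
G1 X0.0 Y18.7
G1 X0.0 Y0.0
; layer 6
G0 Z19.1
G0 X0.0 Y0.0
G1 X15.4 Y0.0
G1 X15.4 Y5.6
G1 X4.8 Y5.6
G1 X4.8 Y18.7
G1 X0.0 Y18.7
G1 X0.0 Y0.0
; layer 7
G0 Z22.3
G0 X0.0 Y0.0
G1 X15.4 Y0.0
G1 X15.4 Y5.6
G1 X4.8 Y5.6
G1 X4.8 Y18.7
G1 X0.0 Y18.7
G1 X0.0 Y0.0
M2 ; end

The solid is an L-shaped prism: outer 15.4 × 18.7 mm, arm thicknesses ≈ 5.6 mm (horizontal) and 4.8 mm (vertical), extruded 22.3 mm in z. Slicing at Δz = 3.2 mm — 7 equal slices spanning the solid's height, so layer i sits at z = i·h/7 — gives 7 non-empty perimeters. Each is a 6-segment closed polygon; G0 lifts to the layer z and rapids to the start vertex, then G1 traces the edges.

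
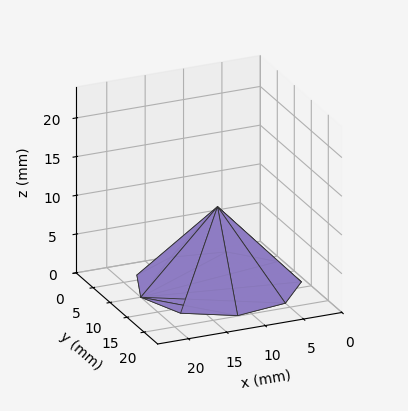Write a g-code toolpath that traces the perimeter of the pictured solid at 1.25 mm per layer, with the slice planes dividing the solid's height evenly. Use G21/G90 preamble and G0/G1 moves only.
Reading the render: the shape is a regular 9-sided pyramid, base circumscribed radius ≈ 10 mm, apex at z ≈ 10 mm (dimensions read to the nearest mm from the axis ticks). For the g-code, the solid's height is divided into equal slices at the stated Δz and each level perimeter traced with G1 moves after a G0 lift.

; perimeter-only toolpath
G21 ; units = mm
G90 ; absolute positioning
G28 ; home
; layer 1
G0 Z1.25
G0 X18.75 Y10.00
G1 X16.70 Y15.63
G1 X11.52 Y18.62
G1 X5.62 Y17.58
G1 X1.77 Y12.99
G1 X1.77 Y7.01
G1 X5.62 Y2.42
G1 X11.52 Y1.38
G1 X16.70 Y4.37
G1 X18.75 Y10.00
; layer 2
G0 Z2.50
G0 X17.50 Y10.00
G1 X15.75 Y14.82
G1 X11.30 Y17.39
G1 X6.25 Y16.50
G1 X2.95 Y12.56
G1 X2.95 Y7.44
G1 X6.25 Y3.50
G1 X11.30 Y2.61
G1 X15.75 Y5.18
G1 X17.50 Y10.00
; layer 3
G0 Z3.75
G0 X16.25 Y10.00
G1 X14.79 Y14.02
G1 X11.09 Y16.16
G1 X6.88 Y15.41
G1 X4.12 Y12.14
G1 X4.12 Y7.86
G1 X6.88 Y4.59
G1 X11.09 Y3.84
G1 X14.79 Y5.98
G1 X16.25 Y10.00
; layer 4
G0 Z5.00
G0 X15.00 Y10.00
G1 X13.83 Y13.21
G1 X10.87 Y14.93
G1 X7.50 Y14.33
G1 X5.30 Y11.71
G1 X5.30 Y8.29
G1 X7.50 Y5.67
G1 X10.87 Y5.08
G1 X13.83 Y6.79
G1 X15.00 Y10.00
; layer 5
G0 Z6.25
G0 X13.75 Y10.00
G1 X12.87 Y12.41
G1 X10.65 Y13.69
G1 X8.12 Y13.25
G1 X6.47 Y11.28
G1 X6.47 Y8.72
G1 X8.12 Y6.75
G1 X10.65 Y6.31
G1 X12.87 Y7.59
G1 X13.75 Y10.00
; layer 6
G0 Z7.50
G0 X12.50 Y10.00
G1 X11.91 Y11.61
G1 X10.44 Y12.46
G1 X8.75 Y12.16
G1 X7.65 Y10.86
G1 X7.65 Y9.14
G1 X8.75 Y7.83
G1 X10.44 Y7.54
G1 X11.91 Y8.39
G1 X12.50 Y10.00
; layer 7
G0 Z8.75
G0 X11.25 Y10.00
G1 X10.96 Y10.80
G1 X10.22 Y11.23
G1 X9.38 Y11.08
G1 X8.82 Y10.43
G1 X8.82 Y9.57
G1 X9.38 Y8.92
G1 X10.22 Y8.77
G1 X10.96 Y9.20
G1 X11.25 Y10.00
M2 ; end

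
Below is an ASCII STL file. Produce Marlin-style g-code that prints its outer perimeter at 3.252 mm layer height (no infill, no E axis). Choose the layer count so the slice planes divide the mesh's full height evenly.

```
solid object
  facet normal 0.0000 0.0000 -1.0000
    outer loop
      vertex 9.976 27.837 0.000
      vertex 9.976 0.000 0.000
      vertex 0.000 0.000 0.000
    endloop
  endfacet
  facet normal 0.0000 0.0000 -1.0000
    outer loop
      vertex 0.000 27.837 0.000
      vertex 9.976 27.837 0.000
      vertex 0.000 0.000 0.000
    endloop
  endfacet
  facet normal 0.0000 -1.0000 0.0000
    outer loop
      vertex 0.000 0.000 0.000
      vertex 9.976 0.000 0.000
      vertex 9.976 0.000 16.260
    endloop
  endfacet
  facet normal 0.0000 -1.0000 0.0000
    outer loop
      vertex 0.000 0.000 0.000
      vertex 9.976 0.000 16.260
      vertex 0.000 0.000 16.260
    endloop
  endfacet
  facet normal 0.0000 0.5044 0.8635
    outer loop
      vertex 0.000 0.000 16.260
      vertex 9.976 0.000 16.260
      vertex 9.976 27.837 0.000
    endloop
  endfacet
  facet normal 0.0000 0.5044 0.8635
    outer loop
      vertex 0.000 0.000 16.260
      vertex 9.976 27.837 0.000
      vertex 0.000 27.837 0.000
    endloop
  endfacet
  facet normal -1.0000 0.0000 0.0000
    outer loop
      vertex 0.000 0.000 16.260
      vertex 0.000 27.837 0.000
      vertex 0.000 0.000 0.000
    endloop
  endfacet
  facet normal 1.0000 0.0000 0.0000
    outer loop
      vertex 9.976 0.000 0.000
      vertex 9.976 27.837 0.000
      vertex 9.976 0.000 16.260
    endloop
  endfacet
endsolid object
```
; perimeter-only toolpath
G21 ; units = mm
G90 ; absolute positioning
G28 ; home
; layer 1
G0 Z3.252
G0 X0.000 Y0.000
G1 X9.976 Y0.000
G1 X9.976 Y22.270
G1 X0.000 Y22.270
G1 X0.000 Y0.000
; layer 2
G0 Z6.504
G0 X0.000 Y0.000
G1 X9.976 Y0.000
G1 X9.976 Y16.702
G1 X0.000 Y16.702
G1 X0.000 Y0.000
; layer 3
G0 Z9.756
G0 X0.000 Y0.000
G1 X9.976 Y0.000
G1 X9.976 Y11.135
G1 X0.000 Y11.135
G1 X0.000 Y0.000
; layer 4
G0 Z13.008
G0 X0.000 Y0.000
G1 X9.976 Y0.000
G1 X9.976 Y5.567
G1 X0.000 Y5.567
G1 X0.000 Y0.000
M2 ; end

The solid is a wedge (ramp): 9.98 × 27.8 mm base, rising to 16.3 mm along the y=0 edge and sloping linearly to z=0 at y=27.8. Slicing at Δz = 3.252 mm — 5 equal slices spanning the solid's height, so layer i sits at z = i·h/5 — gives 4 non-empty perimeters. Each is a 4-segment closed polygon; G0 lifts to the layer z and rapids to the start vertex, then G1 traces the edges. The cross-section shrinks linearly with z (the slice at the apex is degenerate and omitted).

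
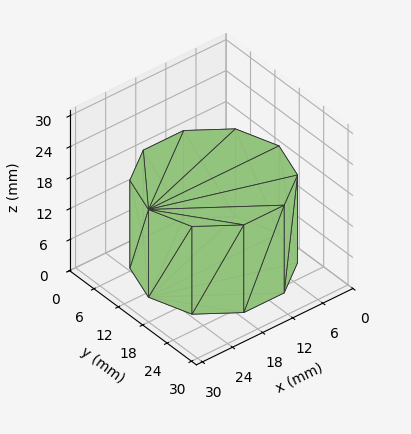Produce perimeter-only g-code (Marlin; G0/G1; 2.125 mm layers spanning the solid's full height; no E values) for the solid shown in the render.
Reading the render: the shape is a regular 10-sided prism (a cylinder approximated with 10 flat sides), circumscribed radius ≈ 13 mm, height ≈ 17 mm (dimensions read to the nearest mm from the axis ticks). For the g-code, the solid's height is divided into equal slices at the stated Δz and each level perimeter traced with G1 moves after a G0 lift.

; perimeter-only toolpath
G21 ; units = mm
G90 ; absolute positioning
G28 ; home
; layer 1
G0 Z2.125
G0 X26.000 Y13.000
G1 X23.517 Y20.641
G1 X17.017 Y25.364
G1 X8.983 Y25.364
G1 X2.483 Y20.641
G1 X0.000 Y13.000
G1 X2.483 Y5.359
G1 X8.983 Y0.636
G1 X17.017 Y0.636
G1 X23.517 Y5.359
G1 X26.000 Y13.000
; layer 2
G0 Z4.250
G0 X26.000 Y13.000
G1 X23.517 Y20.641
G1 X17.017 Y25.364
G1 X8.983 Y25.364
G1 X2.483 Y20.641
G1 X0.000 Y13.000
G1 X2.483 Y5.359
G1 X8.983 Y0.636
G1 X17.017 Y0.636
G1 X23.517 Y5.359
G1 X26.000 Y13.000
; layer 3
G0 Z6.375
G0 X26.000 Y13.000
G1 X23.517 Y20.641
G1 X17.017 Y25.364
G1 X8.983 Y25.364
G1 X2.483 Y20.641
G1 X0.000 Y13.000
G1 X2.483 Y5.359
G1 X8.983 Y0.636
G1 X17.017 Y0.636
G1 X23.517 Y5.359
G1 X26.000 Y13.000
; layer 4
G0 Z8.500
G0 X26.000 Y13.000
G1 X23.517 Y20.641
G1 X17.017 Y25.364
G1 X8.983 Y25.364
G1 X2.483 Y20.641
G1 X0.000 Y13.000
G1 X2.483 Y5.359
G1 X8.983 Y0.636
G1 X17.017 Y0.636
G1 X23.517 Y5.359
G1 X26.000 Y13.000
; layer 5
G0 Z10.625
G0 X26.000 Y13.000
G1 X23.517 Y20.641
G1 X17.017 Y25.364
G1 X8.983 Y25.364
G1 X2.483 Y20.641
G1 X0.000 Y13.000
G1 X2.483 Y5.359
G1 X8.983 Y0.636
G1 X17.017 Y0.636
G1 X23.517 Y5.359
G1 X26.000 Y13.000
; layer 6
G0 Z12.750
G0 X26.000 Y13.000
G1 X23.517 Y20.641
G1 X17.017 Y25.364
G1 X8.983 Y25.364
G1 X2.483 Y20.641
G1 X0.000 Y13.000
G1 X2.483 Y5.359
G1 X8.983 Y0.636
G1 X17.017 Y0.636
G1 X23.517 Y5.359
G1 X26.000 Y13.000
; layer 7
G0 Z14.875
G0 X26.000 Y13.000
G1 X23.517 Y20.641
G1 X17.017 Y25.364
G1 X8.983 Y25.364
G1 X2.483 Y20.641
G1 X0.000 Y13.000
G1 X2.483 Y5.359
G1 X8.983 Y0.636
G1 X17.017 Y0.636
G1 X23.517 Y5.359
G1 X26.000 Y13.000
; layer 8
G0 Z17.000
G0 X26.000 Y13.000
G1 X23.517 Y20.641
G1 X17.017 Y25.364
G1 X8.983 Y25.364
G1 X2.483 Y20.641
G1 X0.000 Y13.000
G1 X2.483 Y5.359
G1 X8.983 Y0.636
G1 X17.017 Y0.636
G1 X23.517 Y5.359
G1 X26.000 Y13.000
M2 ; end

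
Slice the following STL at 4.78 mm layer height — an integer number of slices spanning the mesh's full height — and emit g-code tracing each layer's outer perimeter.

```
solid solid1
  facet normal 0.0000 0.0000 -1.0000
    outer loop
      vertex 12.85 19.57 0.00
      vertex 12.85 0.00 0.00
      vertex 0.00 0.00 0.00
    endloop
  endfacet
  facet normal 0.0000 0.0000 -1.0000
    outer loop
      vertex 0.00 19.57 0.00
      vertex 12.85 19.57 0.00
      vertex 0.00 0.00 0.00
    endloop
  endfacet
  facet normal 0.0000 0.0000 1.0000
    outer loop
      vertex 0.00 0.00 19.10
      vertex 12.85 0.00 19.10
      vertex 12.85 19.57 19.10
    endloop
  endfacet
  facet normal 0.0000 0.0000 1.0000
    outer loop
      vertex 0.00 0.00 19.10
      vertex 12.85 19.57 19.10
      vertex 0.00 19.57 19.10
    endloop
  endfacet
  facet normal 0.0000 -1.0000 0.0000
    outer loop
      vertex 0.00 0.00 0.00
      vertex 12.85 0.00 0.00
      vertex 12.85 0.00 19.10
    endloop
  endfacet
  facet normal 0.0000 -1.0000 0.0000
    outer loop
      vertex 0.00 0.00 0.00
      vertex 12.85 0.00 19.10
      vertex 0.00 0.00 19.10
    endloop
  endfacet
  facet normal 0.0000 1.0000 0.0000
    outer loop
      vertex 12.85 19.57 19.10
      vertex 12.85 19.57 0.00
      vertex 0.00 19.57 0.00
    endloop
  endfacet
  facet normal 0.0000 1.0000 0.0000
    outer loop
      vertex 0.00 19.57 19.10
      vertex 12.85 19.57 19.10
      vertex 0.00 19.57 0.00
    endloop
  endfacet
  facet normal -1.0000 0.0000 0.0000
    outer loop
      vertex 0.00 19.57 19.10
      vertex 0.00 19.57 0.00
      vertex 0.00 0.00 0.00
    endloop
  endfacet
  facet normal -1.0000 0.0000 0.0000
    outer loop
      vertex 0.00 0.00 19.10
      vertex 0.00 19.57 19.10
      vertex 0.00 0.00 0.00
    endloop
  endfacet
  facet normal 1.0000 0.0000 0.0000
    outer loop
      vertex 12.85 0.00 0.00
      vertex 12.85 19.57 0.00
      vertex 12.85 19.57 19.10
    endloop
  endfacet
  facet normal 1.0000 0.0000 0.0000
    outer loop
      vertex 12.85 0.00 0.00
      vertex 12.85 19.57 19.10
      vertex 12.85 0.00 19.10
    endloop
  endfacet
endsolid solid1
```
; perimeter-only toolpath
G21 ; units = mm
G90 ; absolute positioning
G28 ; home
; layer 1
G0 Z4.78
G0 X0.00 Y0.00
G1 X12.85 Y0.00
G1 X12.85 Y19.57
G1 X0.00 Y19.57
G1 X0.00 Y0.00
; layer 2
G0 Z9.55
G0 X0.00 Y0.00
G1 X12.85 Y0.00
G1 X12.85 Y19.57
G1 X0.00 Y19.57
G1 X0.00 Y0.00
; layer 3
G0 Z14.33
G0 X0.00 Y0.00
G1 X12.85 Y0.00
G1 X12.85 Y19.57
G1 X0.00 Y19.57
G1 X0.00 Y0.00
; layer 4
G0 Z19.10
G0 X0.00 Y0.00
G1 X12.85 Y0.00
G1 X12.85 Y19.57
G1 X0.00 Y19.57
G1 X0.00 Y0.00
M2 ; end

The solid is a rectangular box, roughly 12.8 × 19.6 mm footprint and 19.1 mm tall. Slicing at Δz = 4.78 mm — 4 equal slices spanning the solid's height, so layer i sits at z = i·h/4 — gives 4 non-empty perimeters. Each is a 4-segment closed polygon; G0 lifts to the layer z and rapids to the start vertex, then G1 traces the edges.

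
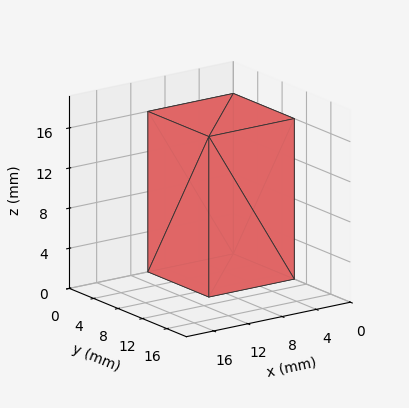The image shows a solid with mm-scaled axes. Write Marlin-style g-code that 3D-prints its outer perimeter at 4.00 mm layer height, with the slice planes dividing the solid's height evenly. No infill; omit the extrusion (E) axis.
Reading the render: the shape is a rectangular box, roughly 10 × 10 mm footprint and 16 mm tall (dimensions read to the nearest mm from the axis ticks). For the g-code, the solid's height is divided into equal slices at the stated Δz and each level perimeter traced with G1 moves after a G0 lift.

; perimeter-only toolpath
G21 ; units = mm
G90 ; absolute positioning
G28 ; home
; layer 1
G0 Z4.00
G0 X0.00 Y0.00
G1 X10.00 Y0.00
G1 X10.00 Y10.00
G1 X0.00 Y10.00
G1 X0.00 Y0.00
; layer 2
G0 Z8.00
G0 X0.00 Y0.00
G1 X10.00 Y0.00
G1 X10.00 Y10.00
G1 X0.00 Y10.00
G1 X0.00 Y0.00
; layer 3
G0 Z12.00
G0 X0.00 Y0.00
G1 X10.00 Y0.00
G1 X10.00 Y10.00
G1 X0.00 Y10.00
G1 X0.00 Y0.00
; layer 4
G0 Z16.00
G0 X0.00 Y0.00
G1 X10.00 Y0.00
G1 X10.00 Y10.00
G1 X0.00 Y10.00
G1 X0.00 Y0.00
M2 ; end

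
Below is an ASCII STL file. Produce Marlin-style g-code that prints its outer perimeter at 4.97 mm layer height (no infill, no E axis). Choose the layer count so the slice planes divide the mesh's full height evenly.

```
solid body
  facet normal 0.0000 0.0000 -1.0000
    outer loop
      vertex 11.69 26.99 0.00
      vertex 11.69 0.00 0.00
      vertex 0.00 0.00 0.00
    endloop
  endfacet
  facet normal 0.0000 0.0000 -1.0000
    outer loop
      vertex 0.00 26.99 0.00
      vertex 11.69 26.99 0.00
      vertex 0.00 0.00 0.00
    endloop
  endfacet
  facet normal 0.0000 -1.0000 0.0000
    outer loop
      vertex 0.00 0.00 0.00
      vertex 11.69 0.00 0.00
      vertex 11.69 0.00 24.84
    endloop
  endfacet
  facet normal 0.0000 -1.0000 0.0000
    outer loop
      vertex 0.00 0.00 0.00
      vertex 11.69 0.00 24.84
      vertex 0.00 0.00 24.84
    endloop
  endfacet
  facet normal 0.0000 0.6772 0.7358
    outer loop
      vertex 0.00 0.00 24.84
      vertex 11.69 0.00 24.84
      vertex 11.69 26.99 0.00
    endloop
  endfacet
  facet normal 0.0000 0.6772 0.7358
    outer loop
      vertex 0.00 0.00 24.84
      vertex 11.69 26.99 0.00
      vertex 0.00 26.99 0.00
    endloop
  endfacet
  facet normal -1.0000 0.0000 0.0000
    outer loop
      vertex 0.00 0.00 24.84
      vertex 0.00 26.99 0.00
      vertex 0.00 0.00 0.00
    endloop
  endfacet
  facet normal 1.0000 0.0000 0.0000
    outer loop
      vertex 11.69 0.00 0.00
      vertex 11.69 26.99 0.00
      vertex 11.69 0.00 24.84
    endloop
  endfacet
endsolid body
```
; perimeter-only toolpath
G21 ; units = mm
G90 ; absolute positioning
G28 ; home
; layer 1
G0 Z4.97
G0 X0.00 Y0.00
G1 X11.69 Y0.00
G1 X11.69 Y21.59
G1 X0.00 Y21.59
G1 X0.00 Y0.00
; layer 2
G0 Z9.94
G0 X0.00 Y0.00
G1 X11.69 Y0.00
G1 X11.69 Y16.19
G1 X0.00 Y16.19
G1 X0.00 Y0.00
; layer 3
G0 Z14.90
G0 X0.00 Y0.00
G1 X11.69 Y0.00
G1 X11.69 Y10.80
G1 X0.00 Y10.80
G1 X0.00 Y0.00
; layer 4
G0 Z19.87
G0 X0.00 Y0.00
G1 X11.69 Y0.00
G1 X11.69 Y5.40
G1 X0.00 Y5.40
G1 X0.00 Y0.00
M2 ; end

The solid is a wedge (ramp): 11.7 × 27 mm base, rising to 24.8 mm along the y=0 edge and sloping linearly to z=0 at y=27. Slicing at Δz = 4.97 mm — 5 equal slices spanning the solid's height, so layer i sits at z = i·h/5 — gives 4 non-empty perimeters. Each is a 4-segment closed polygon; G0 lifts to the layer z and rapids to the start vertex, then G1 traces the edges. The cross-section shrinks linearly with z (the slice at the apex is degenerate and omitted).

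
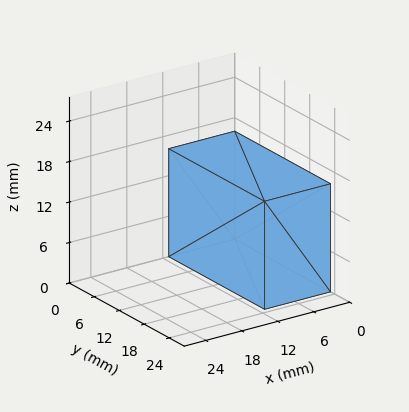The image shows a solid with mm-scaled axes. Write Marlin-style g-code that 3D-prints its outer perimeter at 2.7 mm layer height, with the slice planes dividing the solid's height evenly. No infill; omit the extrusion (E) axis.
Reading the render: the shape is a rectangular box, roughly 11 × 23 mm footprint and 16 mm tall (dimensions read to the nearest mm from the axis ticks). For the g-code, the solid's height is divided into equal slices at the stated Δz and each level perimeter traced with G1 moves after a G0 lift.

; perimeter-only toolpath
G21 ; units = mm
G90 ; absolute positioning
G28 ; home
; layer 1
G0 Z2.7
G0 X0.0 Y0.0
G1 X11.0 Y0.0
G1 X11.0 Y23.0
G1 X0.0 Y23.0
G1 X0.0 Y0.0
; layer 2
G0 Z5.3
G0 X0.0 Y0.0
G1 X11.0 Y0.0
G1 X11.0 Y23.0
G1 X0.0 Y23.0
G1 X0.0 Y0.0
; layer 3
G0 Z8.0
G0 X0.0 Y0.0
G1 X11.0 Y0.0
G1 X11.0 Y23.0
G1 X0.0 Y23.0
G1 X0.0 Y0.0
; layer 4
G0 Z10.7
G0 X0.0 Y0.0
G1 X11.0 Y0.0
G1 X11.0 Y23.0
G1 X0.0 Y23.0
G1 X0.0 Y0.0
; layer 5
G0 Z13.3
G0 X0.0 Y0.0
G1 X11.0 Y0.0
G1 X11.0 Y23.0
G1 X0.0 Y23.0
G1 X0.0 Y0.0
; layer 6
G0 Z16.0
G0 X0.0 Y0.0
G1 X11.0 Y0.0
G1 X11.0 Y23.0
G1 X0.0 Y23.0
G1 X0.0 Y0.0
M2 ; end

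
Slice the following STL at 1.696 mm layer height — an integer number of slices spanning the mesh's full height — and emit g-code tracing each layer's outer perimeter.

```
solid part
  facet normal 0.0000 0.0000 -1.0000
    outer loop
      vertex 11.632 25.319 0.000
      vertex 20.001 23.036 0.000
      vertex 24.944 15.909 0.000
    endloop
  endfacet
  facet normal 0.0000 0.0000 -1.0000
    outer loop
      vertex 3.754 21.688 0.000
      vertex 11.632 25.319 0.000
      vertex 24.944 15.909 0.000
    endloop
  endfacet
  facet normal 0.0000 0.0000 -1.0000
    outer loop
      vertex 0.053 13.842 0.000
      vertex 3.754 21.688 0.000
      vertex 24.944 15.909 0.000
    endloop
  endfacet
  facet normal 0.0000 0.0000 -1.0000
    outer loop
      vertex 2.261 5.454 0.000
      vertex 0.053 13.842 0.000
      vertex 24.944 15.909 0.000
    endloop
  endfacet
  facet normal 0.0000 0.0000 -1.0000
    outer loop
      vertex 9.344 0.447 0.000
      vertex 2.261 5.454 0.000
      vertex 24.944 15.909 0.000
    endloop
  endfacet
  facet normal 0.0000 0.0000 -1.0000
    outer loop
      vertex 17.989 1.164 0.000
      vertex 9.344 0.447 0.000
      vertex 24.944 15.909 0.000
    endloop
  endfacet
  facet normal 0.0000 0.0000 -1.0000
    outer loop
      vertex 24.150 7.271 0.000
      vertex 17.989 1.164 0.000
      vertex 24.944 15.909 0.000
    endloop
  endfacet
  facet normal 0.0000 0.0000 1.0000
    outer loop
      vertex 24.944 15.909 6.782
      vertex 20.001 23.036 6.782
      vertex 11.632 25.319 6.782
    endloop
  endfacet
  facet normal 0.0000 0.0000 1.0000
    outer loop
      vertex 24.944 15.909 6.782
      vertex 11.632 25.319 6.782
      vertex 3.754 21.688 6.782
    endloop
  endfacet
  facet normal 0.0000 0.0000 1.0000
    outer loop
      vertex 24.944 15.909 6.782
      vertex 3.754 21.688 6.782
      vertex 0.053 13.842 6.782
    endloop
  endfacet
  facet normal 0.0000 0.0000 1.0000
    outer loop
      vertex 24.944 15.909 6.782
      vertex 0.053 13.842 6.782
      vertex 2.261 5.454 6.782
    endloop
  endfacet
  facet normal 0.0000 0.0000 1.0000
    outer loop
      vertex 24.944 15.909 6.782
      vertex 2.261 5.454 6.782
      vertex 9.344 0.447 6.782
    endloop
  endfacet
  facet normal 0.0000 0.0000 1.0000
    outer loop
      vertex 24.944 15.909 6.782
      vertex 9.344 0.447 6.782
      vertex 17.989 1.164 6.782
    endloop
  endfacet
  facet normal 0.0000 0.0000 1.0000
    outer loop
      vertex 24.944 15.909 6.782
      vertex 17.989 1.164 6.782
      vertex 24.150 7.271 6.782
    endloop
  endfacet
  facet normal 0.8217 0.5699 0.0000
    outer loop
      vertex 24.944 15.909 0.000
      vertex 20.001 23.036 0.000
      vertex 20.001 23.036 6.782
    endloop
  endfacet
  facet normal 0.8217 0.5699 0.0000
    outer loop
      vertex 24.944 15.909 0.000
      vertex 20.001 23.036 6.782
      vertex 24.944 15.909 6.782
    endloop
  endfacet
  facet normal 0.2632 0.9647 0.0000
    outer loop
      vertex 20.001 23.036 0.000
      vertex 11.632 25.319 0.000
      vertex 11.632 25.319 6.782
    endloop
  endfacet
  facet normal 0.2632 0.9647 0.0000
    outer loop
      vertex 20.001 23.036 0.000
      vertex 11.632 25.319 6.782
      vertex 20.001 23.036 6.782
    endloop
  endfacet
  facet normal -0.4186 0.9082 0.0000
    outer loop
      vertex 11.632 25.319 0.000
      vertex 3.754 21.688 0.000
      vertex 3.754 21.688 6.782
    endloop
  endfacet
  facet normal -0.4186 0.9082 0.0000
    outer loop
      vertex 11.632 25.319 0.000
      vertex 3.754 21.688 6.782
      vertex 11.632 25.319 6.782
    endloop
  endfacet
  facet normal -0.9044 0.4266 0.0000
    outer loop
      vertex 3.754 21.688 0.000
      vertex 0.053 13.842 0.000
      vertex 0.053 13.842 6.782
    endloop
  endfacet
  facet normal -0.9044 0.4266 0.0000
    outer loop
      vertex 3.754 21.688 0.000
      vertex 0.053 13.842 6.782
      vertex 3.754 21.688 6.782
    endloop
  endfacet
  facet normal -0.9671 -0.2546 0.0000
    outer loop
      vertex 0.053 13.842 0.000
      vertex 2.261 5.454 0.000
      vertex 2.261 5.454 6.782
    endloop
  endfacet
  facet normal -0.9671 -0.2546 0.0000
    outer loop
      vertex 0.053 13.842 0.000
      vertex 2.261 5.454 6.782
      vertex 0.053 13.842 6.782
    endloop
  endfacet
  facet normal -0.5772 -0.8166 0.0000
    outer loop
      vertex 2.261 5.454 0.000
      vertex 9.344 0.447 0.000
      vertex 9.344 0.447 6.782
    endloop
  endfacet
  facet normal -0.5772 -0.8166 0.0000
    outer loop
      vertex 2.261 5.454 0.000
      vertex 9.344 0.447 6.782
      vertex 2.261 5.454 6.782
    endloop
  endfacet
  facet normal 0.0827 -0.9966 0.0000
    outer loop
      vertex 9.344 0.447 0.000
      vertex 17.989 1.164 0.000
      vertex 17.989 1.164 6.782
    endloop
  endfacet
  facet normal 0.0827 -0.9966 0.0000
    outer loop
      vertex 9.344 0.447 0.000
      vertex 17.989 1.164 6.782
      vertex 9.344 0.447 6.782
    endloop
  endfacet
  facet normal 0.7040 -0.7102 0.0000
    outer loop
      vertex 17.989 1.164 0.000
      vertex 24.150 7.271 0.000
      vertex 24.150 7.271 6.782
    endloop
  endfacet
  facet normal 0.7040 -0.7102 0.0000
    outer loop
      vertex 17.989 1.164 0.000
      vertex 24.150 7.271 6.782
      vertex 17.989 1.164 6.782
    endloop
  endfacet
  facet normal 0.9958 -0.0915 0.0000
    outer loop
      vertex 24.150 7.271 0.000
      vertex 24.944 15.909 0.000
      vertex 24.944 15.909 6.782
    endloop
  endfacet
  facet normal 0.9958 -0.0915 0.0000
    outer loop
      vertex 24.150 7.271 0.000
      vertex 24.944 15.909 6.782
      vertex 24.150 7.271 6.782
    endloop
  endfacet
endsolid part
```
; perimeter-only toolpath
G21 ; units = mm
G90 ; absolute positioning
G28 ; home
; layer 1
G0 Z1.696
G0 X24.944 Y15.909
G1 X20.001 Y23.036
G1 X11.632 Y25.319
G1 X3.754 Y21.688
G1 X0.053 Y13.842
G1 X2.261 Y5.454
G1 X9.344 Y0.447
G1 X17.989 Y1.164
G1 X24.150 Y7.271
G1 X24.944 Y15.909
; layer 2
G0 Z3.391
G0 X24.944 Y15.909
G1 X20.001 Y23.036
G1 X11.632 Y25.319
G1 X3.754 Y21.688
G1 X0.053 Y13.842
G1 X2.261 Y5.454
G1 X9.344 Y0.447
G1 X17.989 Y1.164
G1 X24.150 Y7.271
G1 X24.944 Y15.909
; layer 3
G0 Z5.087
G0 X24.944 Y15.909
G1 X20.001 Y23.036
G1 X11.632 Y25.319
G1 X3.754 Y21.688
G1 X0.053 Y13.842
G1 X2.261 Y5.454
G1 X9.344 Y0.447
G1 X17.989 Y1.164
G1 X24.150 Y7.271
G1 X24.944 Y15.909
; layer 4
G0 Z6.782
G0 X24.944 Y15.909
G1 X20.001 Y23.036
G1 X11.632 Y25.319
G1 X3.754 Y21.688
G1 X0.053 Y13.842
G1 X2.261 Y5.454
G1 X9.344 Y0.447
G1 X17.989 Y1.164
G1 X24.150 Y7.271
G1 X24.944 Y15.909
M2 ; end

The solid is a regular 9-sided prism (a cylinder approximated with 9 flat sides), circumscribed radius ≈ 12.7 mm, height ≈ 6.78 mm. Slicing at Δz = 1.696 mm — 4 equal slices spanning the solid's height, so layer i sits at z = i·h/4 — gives 4 non-empty perimeters. Each is a 9-segment closed polygon; G0 lifts to the layer z and rapids to the start vertex, then G1 traces the edges.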